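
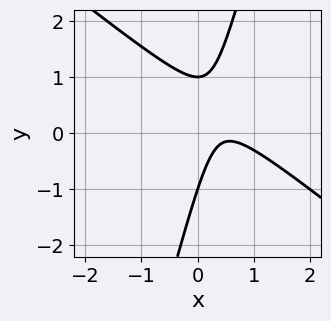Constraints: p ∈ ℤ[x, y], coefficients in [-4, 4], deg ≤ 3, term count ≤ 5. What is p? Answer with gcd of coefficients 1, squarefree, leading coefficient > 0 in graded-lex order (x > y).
deg p = 2.
Checking where it meets the axes: among the integer gridlines, it crosses the y-axis at y ∈ {-1, 1}; it misses every integer gridline on the x-axis.
Together with the visible shape, these determine p as stated.

3*x^2 + 3*x*y - y^2 - 3*x + 1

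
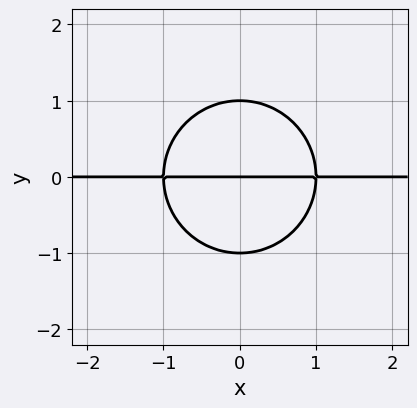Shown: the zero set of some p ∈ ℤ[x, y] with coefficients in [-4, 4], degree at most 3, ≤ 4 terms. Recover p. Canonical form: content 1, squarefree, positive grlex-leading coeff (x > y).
x^2*y + y^3 - y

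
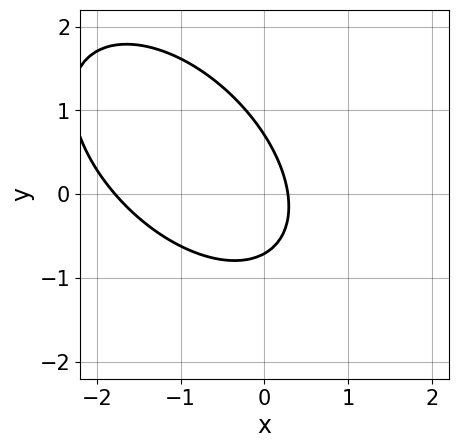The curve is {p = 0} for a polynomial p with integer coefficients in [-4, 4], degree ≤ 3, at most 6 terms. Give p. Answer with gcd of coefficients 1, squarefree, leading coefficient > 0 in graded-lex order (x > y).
2*x^2 + 2*x*y + 2*y^2 + 3*x - 1

The degree is 2 — the shape is more complex than any degree-1 curve.
Matching integer coefficients to the picture gives p.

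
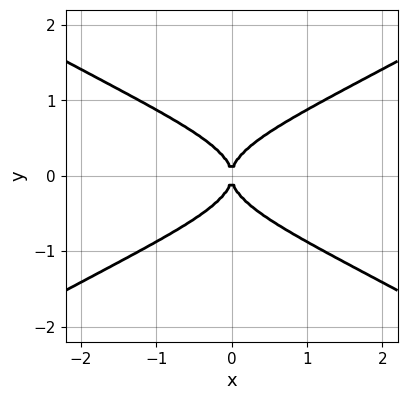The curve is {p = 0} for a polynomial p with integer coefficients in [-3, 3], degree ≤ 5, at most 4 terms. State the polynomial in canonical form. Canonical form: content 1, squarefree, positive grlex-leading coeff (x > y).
x^2*y^2 - 3*y^4 + x^2

First, the degree is 4 — the shape is more complex than any degree-3 curve.
Then, symmetries: it's symmetric under x → −x, forcing even powers of x; mirror symmetry y ↦ −y ⇒ only even powers of y.
Next, against the integer gridlines: one y-axis crossing is at y = 0; it meets the x-axis at x = 0 (among the integer gridlines).
Finally, assembling these constraints gives the stated polynomial.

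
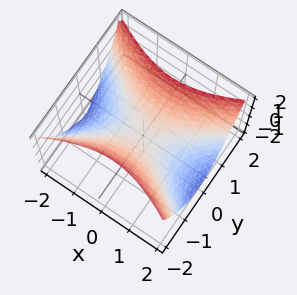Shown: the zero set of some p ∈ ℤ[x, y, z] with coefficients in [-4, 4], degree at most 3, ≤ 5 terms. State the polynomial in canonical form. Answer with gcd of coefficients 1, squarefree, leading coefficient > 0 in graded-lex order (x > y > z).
Degree: a saddle surface; a quadric, so deg p = 2.
Symmetries: it's symmetric under x → −x, forcing even powers of x; mirror symmetry y ↦ −y ⇒ only even powers of y.
From the visible intercepts: it meets the y-axis at y = 0 (among the integer gridlines); it crosses the z-axis at the gridline z = 0; it crosses the x-axis at the gridline x = 0.
Assembling these constraints gives the stated polynomial.

x^2 - 2*y^2 + 2*z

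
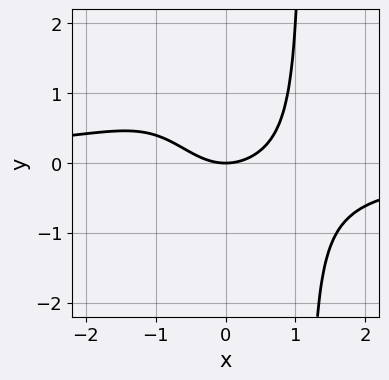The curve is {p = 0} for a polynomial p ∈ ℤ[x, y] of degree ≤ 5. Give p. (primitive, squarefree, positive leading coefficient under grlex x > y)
1. deg p = 4. The shape is more complex than any degree-3 curve.
2. Against the integer gridlines: one y-axis crossing is at y = 0; it meets the x-axis at x = 0 (among the integer gridlines).
3. Assembling these constraints gives the stated polynomial.

2*x^3*y + 2*x^2 - 3*y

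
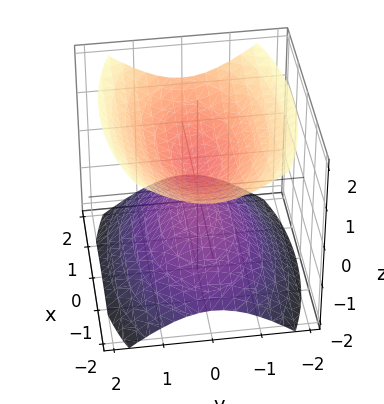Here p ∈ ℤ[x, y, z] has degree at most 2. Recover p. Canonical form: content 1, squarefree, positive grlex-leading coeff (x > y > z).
x^2 + 3*y^2 - 3*z^2 + 1

1. The picture has 2 separate pieces. Treating them together as one polynomial.
2. deg p = 2. Two sheets facing apart; a quadric.
3. Symmetries: mirror symmetry x ↦ −x ⇒ only even powers of x; it's symmetric under z → −z, forcing even powers of z; it's symmetric under y → −y, forcing even powers of y.
4. Against the integer gridlines: the surface avoids every integer y-axis point in the box; the surface avoids every integer x-axis point in the box.
5. Solving for integer coefficients yields p as stated.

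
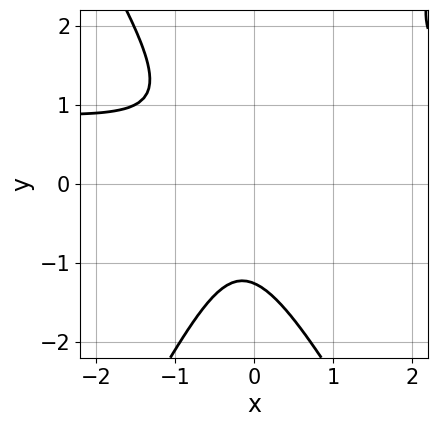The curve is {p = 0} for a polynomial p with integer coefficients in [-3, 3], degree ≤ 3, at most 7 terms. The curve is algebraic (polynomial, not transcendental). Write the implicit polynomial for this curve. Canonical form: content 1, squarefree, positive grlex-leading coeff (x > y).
Degree: the shape is more complex than any degree-2 curve, so deg p = 3.
Reading off the gridlines: the curve avoids every integer x-axis point in the box.
Putting this together gives p.

3*x^2*y - y^3 - 3*x^2 - 2*x - 2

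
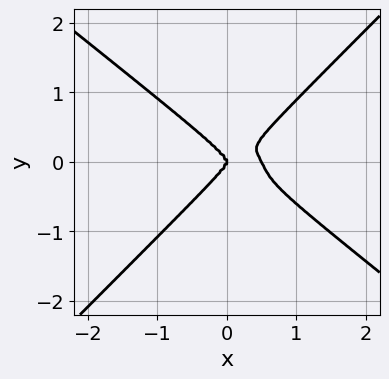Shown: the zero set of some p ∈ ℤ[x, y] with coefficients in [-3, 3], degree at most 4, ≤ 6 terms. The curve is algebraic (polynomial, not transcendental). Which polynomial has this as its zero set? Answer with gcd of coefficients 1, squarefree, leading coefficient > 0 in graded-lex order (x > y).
2*x^4 + x^3*y - 3*y^4 - x^3

(a) Degree: no degree-3 curve has this shape, so deg p = 4.
(b) From the visible intercepts: it crosses the x-axis at the gridline x = 0; it meets the y-axis at y = 0 (among the integer gridlines).
(c) These observations pin down the coefficients.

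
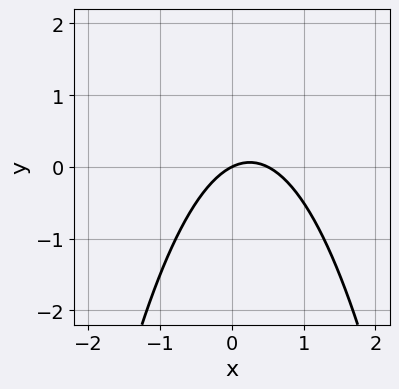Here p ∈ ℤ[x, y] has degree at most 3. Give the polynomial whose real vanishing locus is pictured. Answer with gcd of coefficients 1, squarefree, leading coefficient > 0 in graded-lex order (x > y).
The degree is 2 — the shape is more complex than any degree-1 curve.
Against the integer gridlines: one y-axis crossing is at y = 0; it crosses the x-axis at the gridline x = 0.
Putting this together gives p.

2*x^2 - x + 2*y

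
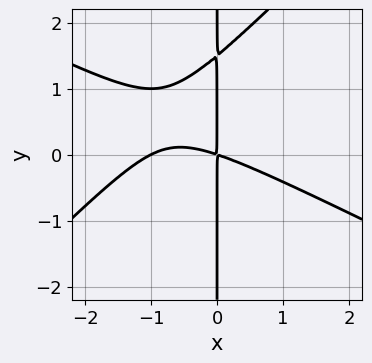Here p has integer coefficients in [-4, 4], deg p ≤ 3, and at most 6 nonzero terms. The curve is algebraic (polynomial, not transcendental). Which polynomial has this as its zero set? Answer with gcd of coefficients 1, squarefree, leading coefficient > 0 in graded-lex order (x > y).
The degree is 3 — the shape is more complex than any degree-2 curve.
From the axis intercepts and sections: it crosses the x-axis at the gridline x = -1; the visible y-axis segment lies entirely on the curve.
These observations pin down the coefficients.

x^3 + x^2*y - 2*x*y^2 + x^2 + 3*x*y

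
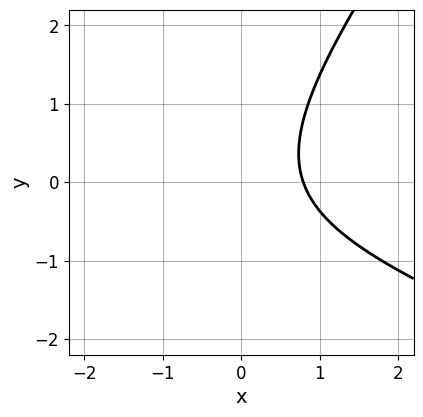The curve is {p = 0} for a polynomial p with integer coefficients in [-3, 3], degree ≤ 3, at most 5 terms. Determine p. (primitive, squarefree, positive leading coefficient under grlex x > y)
x^2 + 2*x*y - 2*y^2 + 3*x - 3

1. deg p = 2. A generic line meets the curve in up to 2 points.
2. From the axis intercepts and sections: the curve avoids every integer y-axis point in the box.
3. Matching integer coefficients to the picture gives p.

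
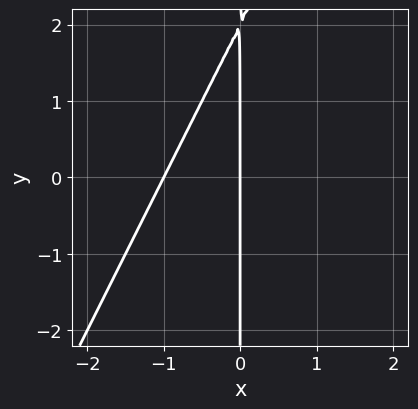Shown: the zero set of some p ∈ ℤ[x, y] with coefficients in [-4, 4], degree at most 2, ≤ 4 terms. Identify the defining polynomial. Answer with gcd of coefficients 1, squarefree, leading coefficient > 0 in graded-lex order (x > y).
2*x^2 - x*y + 2*x

(a) The degree is 2 — a generic line meets the curve in up to 2 points.
(b) Checking where it meets the axes: every point of the y-axis in the box is on the curve; the x-axis gridline crossings are at x ∈ {-1, 0}.
(c) The integer polynomial consistent with all of this is the stated p.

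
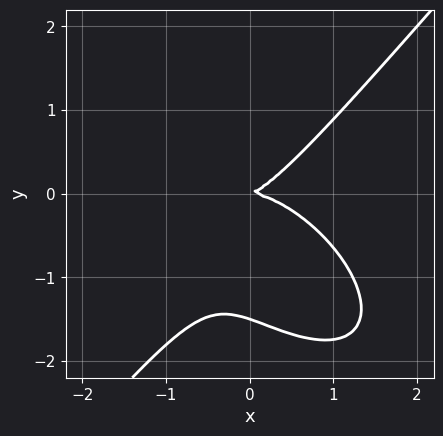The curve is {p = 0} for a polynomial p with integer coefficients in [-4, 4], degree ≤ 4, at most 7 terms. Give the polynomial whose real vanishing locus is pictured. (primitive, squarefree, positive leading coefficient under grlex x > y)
2*x^3 + x^2*y - 2*y^3 + x*y - 3*y^2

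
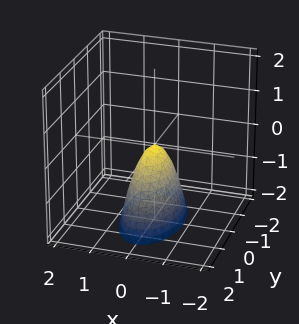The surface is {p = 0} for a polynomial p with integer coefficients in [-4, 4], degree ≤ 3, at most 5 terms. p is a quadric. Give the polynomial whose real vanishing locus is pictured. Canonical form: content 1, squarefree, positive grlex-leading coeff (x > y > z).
3*x^2 + y^2 + z

1. The degree is 2 — a paraboloid; a quadric.
2. Symmetries: mirror symmetry y ↦ −y ⇒ only even powers of y; it's symmetric under x → −x, forcing even powers of x.
3. Checking where it meets the axes: one x-axis crossing is at x = 0; it crosses the y-axis at the gridline y = 0.
4. Assembling these constraints gives the stated polynomial.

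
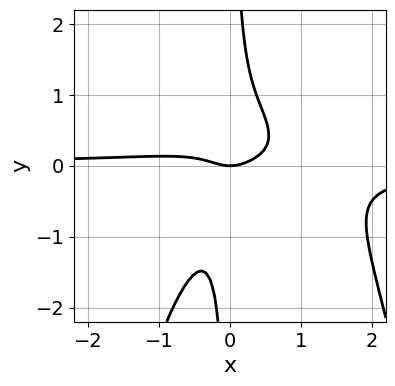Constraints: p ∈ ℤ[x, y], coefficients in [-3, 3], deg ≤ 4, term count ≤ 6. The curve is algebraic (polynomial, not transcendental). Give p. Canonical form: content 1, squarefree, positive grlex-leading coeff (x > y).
3*x^3*y - 3*x^2*y + 3*x*y^2 + x^2 - y

First, deg p = 4. No degree-3 curve has this shape.
Then, observable constraints: it crosses the y-axis at the gridline y = 0; one x-axis crossing is at x = 0.
Finally, solving for integer coefficients yields p as stated.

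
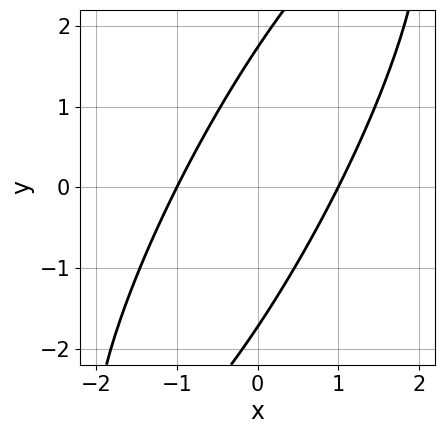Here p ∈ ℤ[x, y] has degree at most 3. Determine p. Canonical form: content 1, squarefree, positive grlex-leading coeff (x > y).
1. Degree: no degree-1 curve has this shape, so deg p = 2.
2. Reading off the gridlines: the x-axis gridline crossings are at x ∈ {-1, 1}.
3. These observations pin down the coefficients.

3*x^2 - 3*x*y + y^2 - 3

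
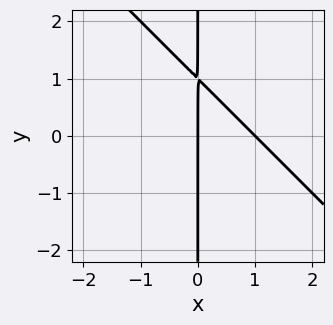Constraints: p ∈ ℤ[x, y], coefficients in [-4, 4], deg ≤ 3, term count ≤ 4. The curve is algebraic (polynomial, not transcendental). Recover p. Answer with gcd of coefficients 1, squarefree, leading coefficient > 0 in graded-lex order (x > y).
x^2 + x*y - x

Degree: a generic line meets the curve in up to 2 points, so deg p = 2.
Observable constraints: the x-axis gridline crossings are at x ∈ {0, 1}; every point of the y-axis in the box is on the curve.
These observations pin down the coefficients.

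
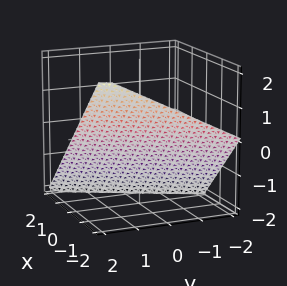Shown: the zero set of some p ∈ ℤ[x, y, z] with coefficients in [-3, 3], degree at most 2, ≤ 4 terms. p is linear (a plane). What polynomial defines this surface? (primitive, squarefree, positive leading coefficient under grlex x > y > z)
(a) deg p = 1. Every cross-section is a straight line — this is a plane.
(b) Observable constraints: it meets the y-axis at y = 2 (among the integer gridlines); one x-axis crossing is at x = -1; it crosses the z-axis at the gridline z = -1.
(c) Putting this together gives p.

2*x - y + 2*z + 2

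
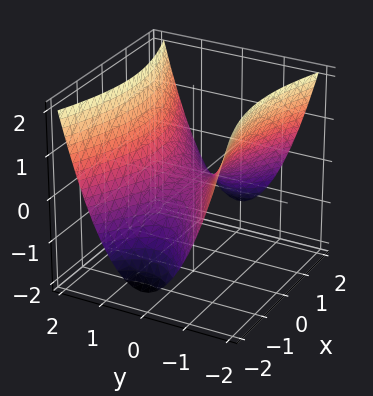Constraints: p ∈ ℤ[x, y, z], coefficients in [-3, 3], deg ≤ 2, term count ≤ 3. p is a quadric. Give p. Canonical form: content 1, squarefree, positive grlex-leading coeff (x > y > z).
(a) deg p = 2. A hyperbolic paraboloid; a quadric.
(b) Symmetries: mirror symmetry y ↦ −y ⇒ only even powers of y; it's symmetric under x → −x, forcing even powers of x.
(c) Checking where it meets the axes: one y-axis crossing is at y = 0; it meets the z-axis at z = 0 (among the integer gridlines).
(d) Solving for integer coefficients yields p as stated.

x^2 - 3*y^2 + 3*z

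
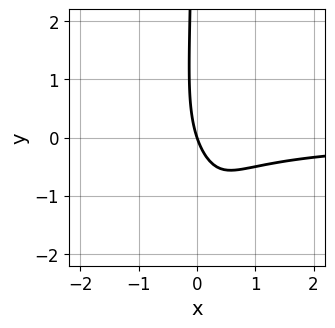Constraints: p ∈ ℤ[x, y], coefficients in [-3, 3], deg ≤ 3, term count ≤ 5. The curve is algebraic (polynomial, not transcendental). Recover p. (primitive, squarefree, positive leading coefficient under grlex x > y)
Degree: no degree-2 curve has this shape, so deg p = 3.
Reading off the gridlines: one x-axis crossing is at x = 0; one y-axis crossing is at y = 0.
Matching integer coefficients to the picture gives p.

3*x^2*y + 2*x*y^2 + 3*x*y + 3*x + y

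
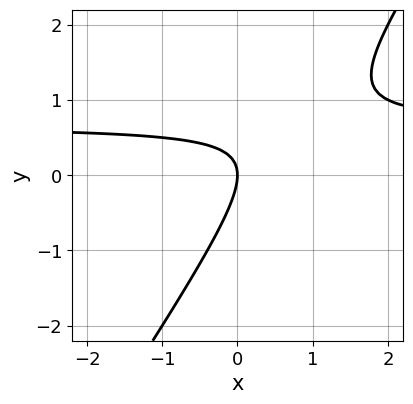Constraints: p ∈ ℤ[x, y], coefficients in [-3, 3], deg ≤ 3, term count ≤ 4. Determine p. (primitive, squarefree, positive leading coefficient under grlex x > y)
3*x*y - 2*y^2 - 2*x

(a) deg p = 2. The shape is more complex than any degree-1 curve.
(b) From the visible intercepts: it meets the x-axis at x = 0 (among the integer gridlines); it meets the y-axis at y = 0 (among the integer gridlines).
(c) These observations pin down the coefficients.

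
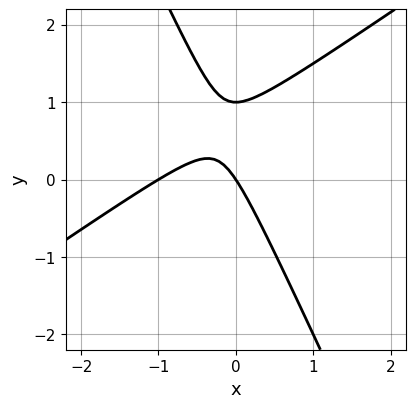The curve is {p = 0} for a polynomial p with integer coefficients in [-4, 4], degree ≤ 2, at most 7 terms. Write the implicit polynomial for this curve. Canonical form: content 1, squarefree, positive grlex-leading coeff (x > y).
(a) The degree is 2 — the shape is more complex than any degree-1 curve.
(b) From the visible intercepts: the x-axis gridline crossings are at x ∈ {-1, 0}; the y-axis gridline crossings are at y ∈ {0, 1}.
(c) Putting this together gives p.

3*x^2 - 3*x*y - 2*y^2 + 3*x + 2*y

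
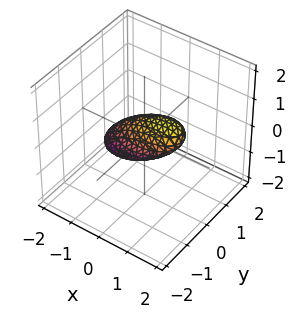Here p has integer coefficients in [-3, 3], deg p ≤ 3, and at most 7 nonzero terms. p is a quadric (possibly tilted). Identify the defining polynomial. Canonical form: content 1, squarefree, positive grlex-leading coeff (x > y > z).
x^2 - 2*x*z + 2*y^2 - y*z + 3*z^2 - 1

1. The degree is 2 — a generic line meets the surface in up to 2 points.
2. Checking where it meets the axes: among the integer gridlines, it crosses the x-axis at x ∈ {-1, 1}.
3. Fitting integer coefficients to these (and the overall shape) gives p.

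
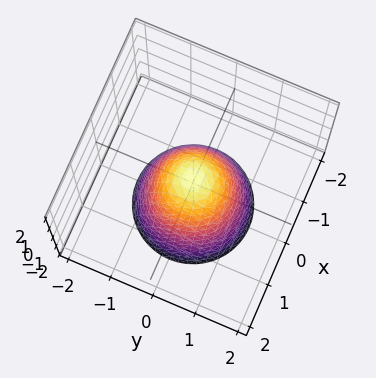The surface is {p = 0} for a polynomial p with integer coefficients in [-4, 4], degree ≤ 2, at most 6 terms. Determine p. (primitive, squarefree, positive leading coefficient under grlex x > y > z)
First, degree: the shape is more complex than any degree-1 surface, so deg p = 2.
Next, symmetries: rotational symmetry about the z-axis ⇒ p depends on x, y only through x² + y².
Next, checking where it meets the axes: a circular section at z = -1 has radius exactly 1.
Finally, solving for integer coefficients yields p as stated.

3*x^2 + 3*y^2 + 2*z - 1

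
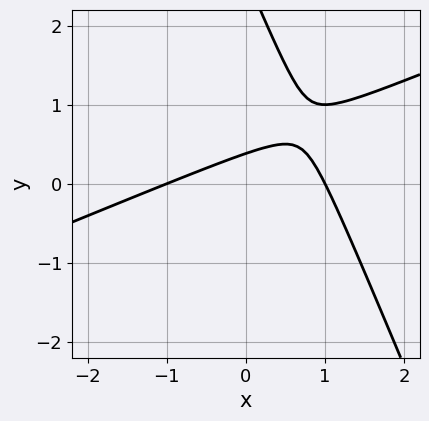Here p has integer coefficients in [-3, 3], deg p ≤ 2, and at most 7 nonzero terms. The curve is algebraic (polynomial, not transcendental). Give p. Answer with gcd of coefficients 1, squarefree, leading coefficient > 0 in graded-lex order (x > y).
First, deg p = 2. No degree-1 curve has this shape.
Next, observable constraints: among the integer gridlines, it crosses the x-axis at x ∈ {-1, 1}.
Finally, solving for integer coefficients yields p as stated.

x^2 - 2*x*y - y^2 + 3*y - 1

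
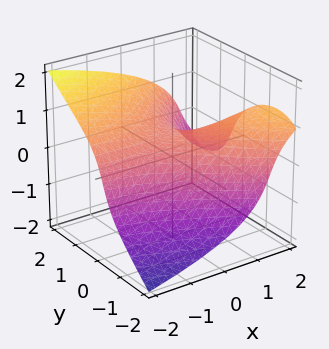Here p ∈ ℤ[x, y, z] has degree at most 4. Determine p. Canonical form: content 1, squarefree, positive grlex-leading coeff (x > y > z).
First, degree: the shape is more complex than any degree-2 surface, so deg p = 3.
Next, reading off the gridlines: no x-intercept at any integer in the box.
Finally, solving for integer coefficients yields p as stated.

y^3 - 2*z^3 - 3*x*y - 3*z + 2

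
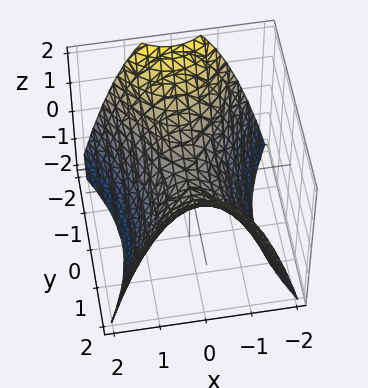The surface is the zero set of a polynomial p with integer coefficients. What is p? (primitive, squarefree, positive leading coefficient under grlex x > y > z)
2*x^2 - y^2 + 2*z

(a) The degree is 2 — a saddle surface; a quadric.
(b) Symmetries: it's symmetric under x → −x, forcing even powers of x; it's symmetric under y → −y, forcing even powers of y.
(c) Checking where it meets the axes: it crosses the x-axis at the gridline x = 0; it crosses the y-axis at the gridline y = 0.
(d) Together with the visible shape, these determine p as stated.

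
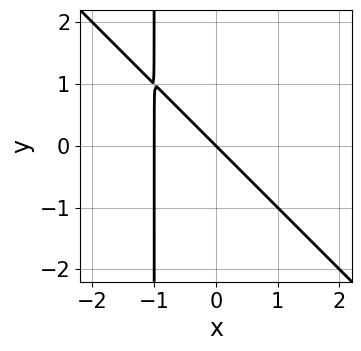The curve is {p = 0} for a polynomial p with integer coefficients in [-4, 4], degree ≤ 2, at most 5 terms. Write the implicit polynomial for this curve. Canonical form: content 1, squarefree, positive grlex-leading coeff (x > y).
x^2 + x*y + x + y

deg p = 2.
Reading off the gridlines: it meets the y-axis at y = 0 (among the integer gridlines); among the integer gridlines, it crosses the x-axis at x ∈ {-1, 0}.
The integer polynomial consistent with all of this is the stated p.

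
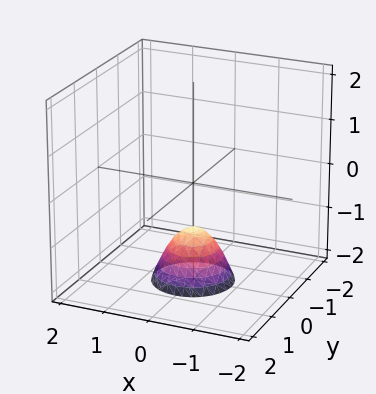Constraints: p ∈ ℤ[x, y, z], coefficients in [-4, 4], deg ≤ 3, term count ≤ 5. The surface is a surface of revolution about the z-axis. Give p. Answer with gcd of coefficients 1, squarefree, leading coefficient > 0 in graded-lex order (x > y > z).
(a) deg p = 2. No degree-1 surface has this shape.
(b) Symmetries: rotational symmetry about the z-axis ⇒ p depends on x, y only through x² + y².
(c) Checking where it meets the axes: it misses every integer gridline on the y-axis; a circular section at z = -2 has radius between 0 and 1; no x-intercept at any integer in the box; it meets the z-axis at z = -1 (among the integer gridlines).
(d) Matching integer coefficients to the picture gives p.

3*x^2 + 3*y^2 + 2*z + 2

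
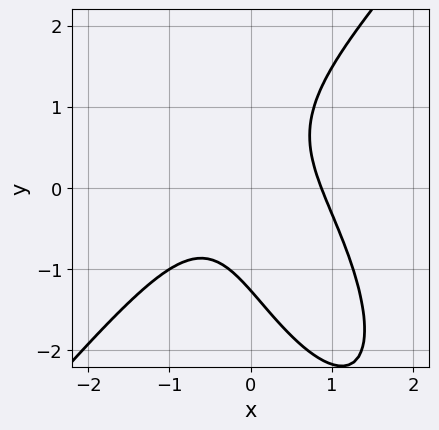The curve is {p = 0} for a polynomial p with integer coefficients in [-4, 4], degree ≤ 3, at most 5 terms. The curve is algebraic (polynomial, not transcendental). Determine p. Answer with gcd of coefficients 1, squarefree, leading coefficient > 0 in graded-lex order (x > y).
3*x^3 - x*y^2 - y^3 + 3*x*y - 2

1. Degree: a generic line meets the curve in up to 3 points, so deg p = 3.
2. Matching integer coefficients to the picture gives p.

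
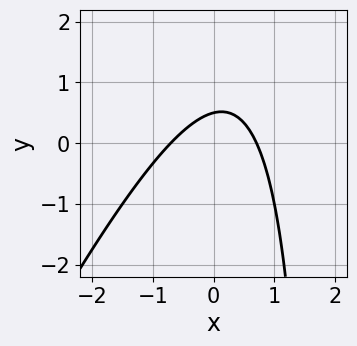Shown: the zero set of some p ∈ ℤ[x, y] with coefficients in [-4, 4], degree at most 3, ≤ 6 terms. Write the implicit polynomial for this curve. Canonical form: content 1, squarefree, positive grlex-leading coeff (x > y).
1. Degree: a generic line meets the curve in up to 2 points, so deg p = 2.
2. Solving for integer coefficients yields p as stated.

2*x^2 - x*y + 2*y - 1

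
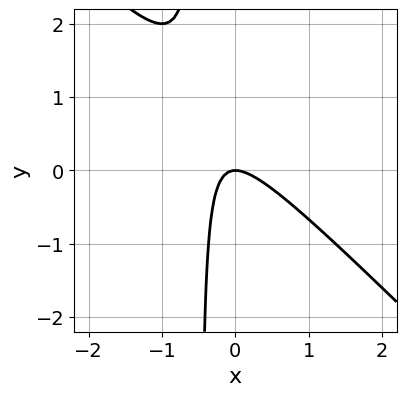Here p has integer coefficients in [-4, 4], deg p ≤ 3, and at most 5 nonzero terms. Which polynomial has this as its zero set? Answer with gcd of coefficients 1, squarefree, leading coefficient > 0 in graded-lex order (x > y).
2*x^2 + 2*x*y + y

(a) The degree is 2 — no degree-1 curve has this shape.
(b) Against the integer gridlines: it meets the y-axis at y = 0 (among the integer gridlines); one x-axis crossing is at x = 0.
(c) Assembling these constraints gives the stated polynomial.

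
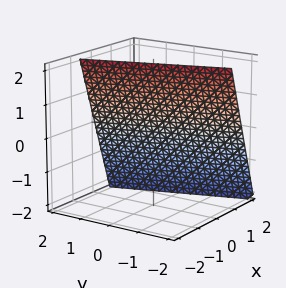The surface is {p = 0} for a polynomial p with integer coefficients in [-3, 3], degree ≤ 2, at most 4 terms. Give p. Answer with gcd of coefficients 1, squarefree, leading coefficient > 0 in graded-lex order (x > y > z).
3*x + y + z - 2

The degree is 1 — every cross-section is a straight line — this is a plane.
Checking where it meets the axes: it meets the z-axis at z = 2 (among the integer gridlines); it meets the y-axis at y = 2 (among the integer gridlines).
Together with the visible shape, these determine p as stated.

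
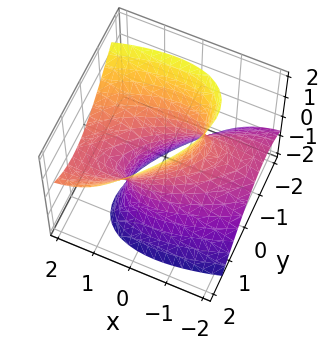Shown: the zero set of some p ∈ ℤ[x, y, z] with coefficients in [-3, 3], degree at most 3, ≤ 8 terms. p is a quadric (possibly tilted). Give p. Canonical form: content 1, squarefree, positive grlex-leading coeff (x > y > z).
First, the degree is 2 — no degree-1 surface has this shape.
Then, checking where it meets the axes: no z-intercept at any integer in the box; the x-axis gridline crossings are at x ∈ {-1, 1}.
Finally, these observations pin down the coefficients.

x^2 - 2*x*y - 2*x*z + 2*y^2 - z^2 - 1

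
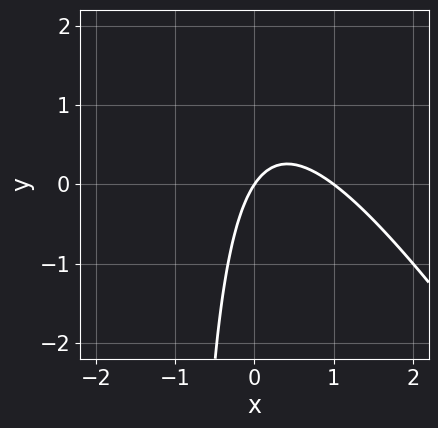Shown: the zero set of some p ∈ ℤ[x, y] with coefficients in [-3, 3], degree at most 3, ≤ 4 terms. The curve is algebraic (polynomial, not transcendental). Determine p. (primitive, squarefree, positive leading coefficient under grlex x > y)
3*x^2 + 2*x*y - 3*x + 2*y

1. The degree is 2 — the shape is more complex than any degree-1 curve.
2. Against the integer gridlines: the x-axis gridline crossings are at x ∈ {0, 1}; it crosses the y-axis at the gridline y = 0.
3. Assembling these constraints gives the stated polynomial.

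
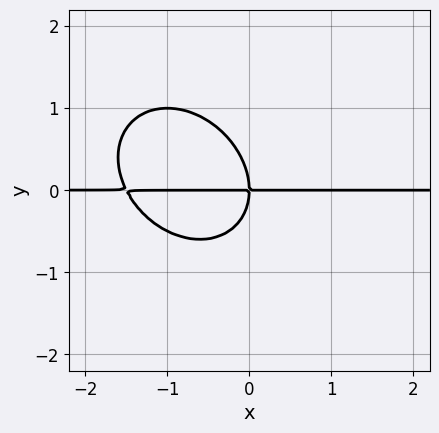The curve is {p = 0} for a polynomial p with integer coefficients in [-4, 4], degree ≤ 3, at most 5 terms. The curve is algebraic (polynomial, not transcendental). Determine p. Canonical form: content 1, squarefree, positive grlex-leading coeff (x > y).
2*x^2*y + x*y^2 + 2*y^3 + 3*x*y

1. The degree is 3 — the shape is more complex than any degree-2 curve.
2. From the axis intercepts and sections: every point of the x-axis in the box is on the curve; one y-axis crossing is at y = 0.
3. Putting this together gives p.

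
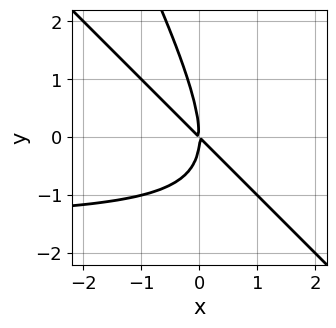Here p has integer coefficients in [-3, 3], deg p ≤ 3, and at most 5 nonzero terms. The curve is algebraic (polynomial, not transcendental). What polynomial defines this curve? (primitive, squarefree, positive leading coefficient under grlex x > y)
(a) Degree: no degree-2 curve has this shape, so deg p = 3.
(b) From the visible intercepts: it crosses the x-axis at the gridline x = 0; it meets the y-axis at y = 0 (among the integer gridlines).
(c) The integer polynomial consistent with all of this is the stated p.

2*x^2*y + 3*x*y^2 + y^3 + 3*x^2 + 3*x*y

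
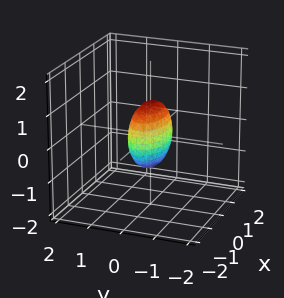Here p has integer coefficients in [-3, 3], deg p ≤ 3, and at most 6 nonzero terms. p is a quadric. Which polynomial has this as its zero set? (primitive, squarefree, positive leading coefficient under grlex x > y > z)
x^2 + 3*y^2 + z^2 - 1

First, the degree is 2 — a closed, bounded, convex surface; a quadric.
Next, symmetries: mirror symmetry y ↦ −y ⇒ only even powers of y; the z ↦ −z reflection is a symmetry, so z appears only in even powers; the x ↦ −x reflection is a symmetry, so x appears only in even powers.
Then, observable constraints: among the integer gridlines, it crosses the z-axis at z ∈ {-1, 1}; the x-axis gridline crossings are at x ∈ {-1, 1}.
Finally, these observations pin down the coefficients.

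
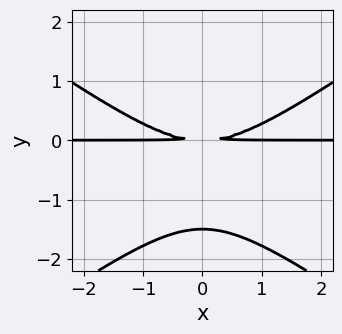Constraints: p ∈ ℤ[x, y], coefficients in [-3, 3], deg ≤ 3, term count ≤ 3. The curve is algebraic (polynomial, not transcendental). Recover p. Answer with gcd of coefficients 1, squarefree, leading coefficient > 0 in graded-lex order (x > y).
(a) deg p = 3.
(b) Symmetries: it's symmetric under x → −x, forcing even powers of x.
(c) From the axis intercepts and sections: every point of the x-axis in the box is on the curve.
(d) Putting this together gives p.

x^2*y - 2*y^3 - 3*y^2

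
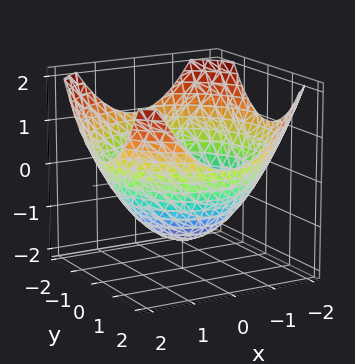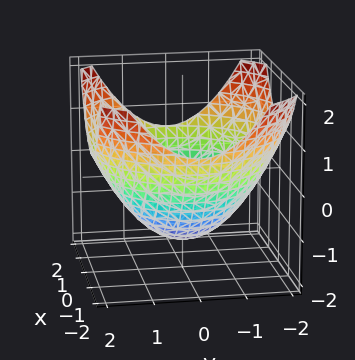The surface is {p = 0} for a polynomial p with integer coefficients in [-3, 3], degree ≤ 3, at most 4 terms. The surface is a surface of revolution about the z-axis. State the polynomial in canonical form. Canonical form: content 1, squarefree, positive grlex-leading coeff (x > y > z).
x^2 + y^2 - 2*z - 3

(a) deg p = 2. No degree-1 surface has this shape.
(b) Symmetries: the surface is invariant under rotation about z: p = q(x² + y², z).
(c) From the visible intercepts: a circular section at z = 0 has radius between 1 and 2.
(d) Together with the visible shape, these determine p as stated.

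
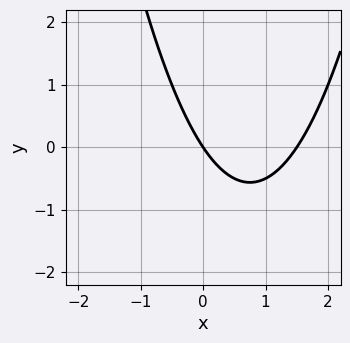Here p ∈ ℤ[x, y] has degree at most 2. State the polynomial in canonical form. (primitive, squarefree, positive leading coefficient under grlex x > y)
2*x^2 - 3*x - 2*y

First, deg p = 2. No degree-1 curve has this shape.
Next, checking where it meets the axes: one x-axis crossing is at x = 0; it meets the y-axis at y = 0 (among the integer gridlines).
Finally, fitting integer coefficients to these (and the overall shape) gives p.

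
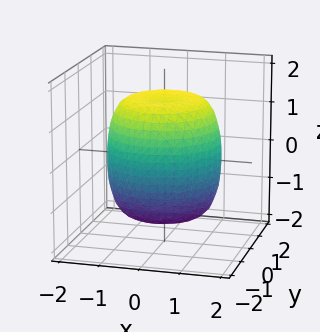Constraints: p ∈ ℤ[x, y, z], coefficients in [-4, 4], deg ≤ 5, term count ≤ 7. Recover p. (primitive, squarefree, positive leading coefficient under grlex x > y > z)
x^4 + 2*x^2*y^2 + y^4 - x^2 - y^2 + z^2 - 2

Degree: the shape is more complex than any degree-3 surface, so deg p = 4.
By symmetry, the z-axis is an axis of rotation, so x and y enter only as x² + y².
Reading off the gridlines: a circular section at z = -1 has radius between 1 and 2.
The integer polynomial consistent with all of this is the stated p.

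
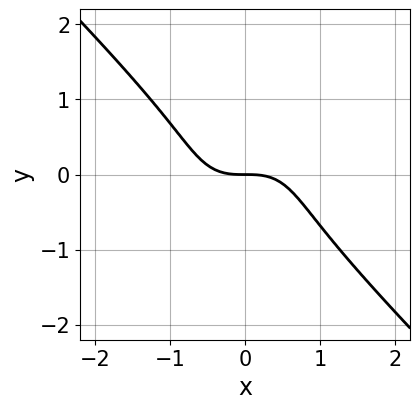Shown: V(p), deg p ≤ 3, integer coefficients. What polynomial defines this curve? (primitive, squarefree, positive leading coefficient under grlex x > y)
x^3 + y^3 + y

First, degree: no degree-2 curve has this shape, so deg p = 3.
Then, reading off the gridlines: it crosses the y-axis at the gridline y = 0; one x-axis crossing is at x = 0.
Finally, together with the visible shape, these determine p as stated.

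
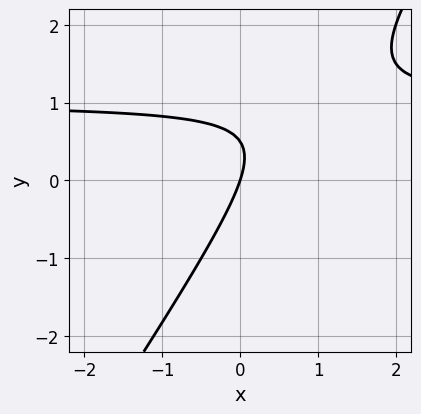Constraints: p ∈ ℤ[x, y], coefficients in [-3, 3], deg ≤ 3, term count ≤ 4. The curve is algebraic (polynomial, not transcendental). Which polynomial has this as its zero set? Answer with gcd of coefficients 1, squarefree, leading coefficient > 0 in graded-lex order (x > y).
(a) Degree: a generic line meets the curve in up to 2 points, so deg p = 2.
(b) From the axis intercepts and sections: one y-axis crossing is at y = 0; one x-axis crossing is at x = 0.
(c) Fitting integer coefficients to these (and the overall shape) gives p.

3*x*y - 2*y^2 - 3*x + y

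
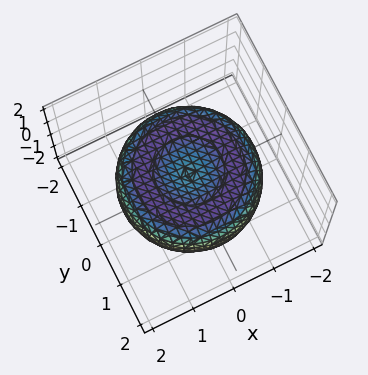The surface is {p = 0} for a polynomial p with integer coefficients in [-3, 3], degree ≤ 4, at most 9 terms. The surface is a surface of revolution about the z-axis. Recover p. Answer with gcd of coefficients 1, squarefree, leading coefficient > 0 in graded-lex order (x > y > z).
x^4 + 2*x^2*y^2 + y^4 - 2*x^2 - 2*y^2 + 3*z^2 - 1

(a) Degree: the shape is more complex than any degree-3 surface, so deg p = 4.
(b) Symmetries: every cross-section ⟂ z is a circle, so x, y appear only via x² + y².
(c) Against the integer gridlines: a circular section at z = 0 has radius between 1 and 2.
(d) Putting this together gives p.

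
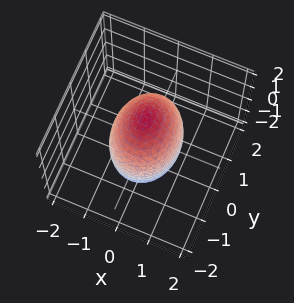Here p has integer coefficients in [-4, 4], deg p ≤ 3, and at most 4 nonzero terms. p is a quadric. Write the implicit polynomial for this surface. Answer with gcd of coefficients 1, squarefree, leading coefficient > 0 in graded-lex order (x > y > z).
3*x^2 + 2*y^2 + z^2 - 3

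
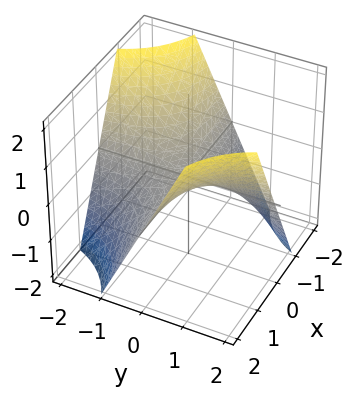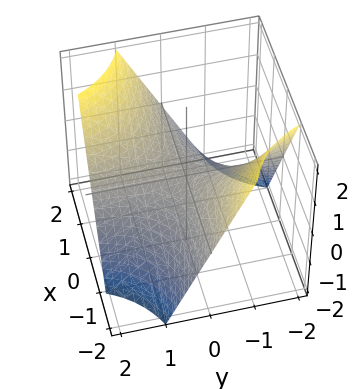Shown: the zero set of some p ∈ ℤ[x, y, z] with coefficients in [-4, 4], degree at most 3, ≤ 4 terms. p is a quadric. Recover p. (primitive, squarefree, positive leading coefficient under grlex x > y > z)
x*y - z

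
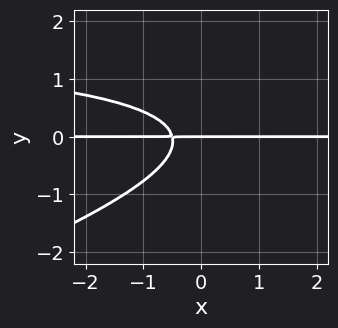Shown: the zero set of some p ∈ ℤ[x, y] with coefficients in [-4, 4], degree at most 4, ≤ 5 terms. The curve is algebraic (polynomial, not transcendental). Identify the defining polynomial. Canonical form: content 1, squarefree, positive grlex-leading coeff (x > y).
x*y^2 - 3*y^3 - 2*x*y - y

Degree: a generic line meets the curve in up to 3 points, so deg p = 3.
Checking where it meets the axes: every point of the x-axis in the box is on the curve; it crosses the y-axis at the gridline y = 0.
These observations pin down the coefficients.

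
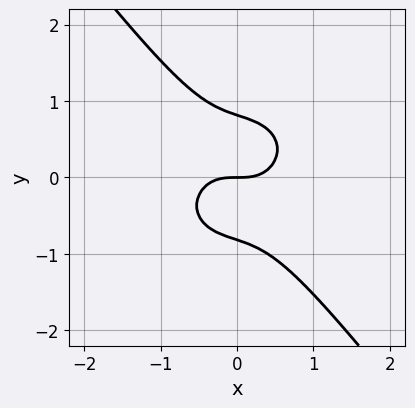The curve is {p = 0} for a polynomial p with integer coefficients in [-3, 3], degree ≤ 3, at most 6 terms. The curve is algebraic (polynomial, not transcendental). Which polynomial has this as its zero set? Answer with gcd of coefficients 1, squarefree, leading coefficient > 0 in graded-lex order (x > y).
3*x^3 + 2*x*y^2 + 3*y^3 - 2*y

1. deg p = 3.
2. From the visible intercepts: one x-axis crossing is at x = 0; it meets the y-axis at y = 0 (among the integer gridlines).
3. These observations pin down the coefficients.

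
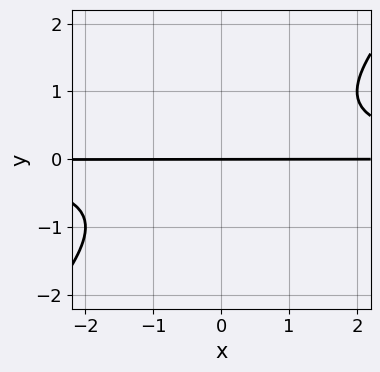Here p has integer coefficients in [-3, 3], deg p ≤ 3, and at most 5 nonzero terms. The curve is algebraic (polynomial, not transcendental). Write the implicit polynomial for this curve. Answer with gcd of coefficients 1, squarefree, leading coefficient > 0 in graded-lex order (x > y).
x*y^2 - y^3 - y

(a) Degree: the shape is more complex than any degree-2 curve, so deg p = 3.
(b) From the axis intercepts and sections: the visible x-axis segment lies entirely on the curve; one y-axis crossing is at y = 0.
(c) Fitting integer coefficients to these (and the overall shape) gives p.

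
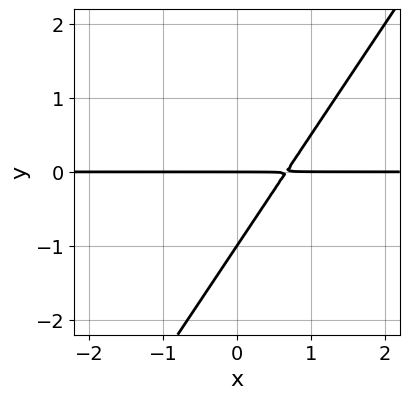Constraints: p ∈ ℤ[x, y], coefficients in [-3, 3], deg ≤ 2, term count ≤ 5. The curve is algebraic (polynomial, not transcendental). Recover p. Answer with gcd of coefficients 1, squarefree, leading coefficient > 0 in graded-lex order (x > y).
1. The degree is 2 — a generic line meets the curve in up to 2 points.
2. Against the integer gridlines: every point of the x-axis in the box is on the curve; the y-axis gridline crossings are at y ∈ {-1, 0}.
3. These observations pin down the coefficients.

3*x*y - 2*y^2 - 2*y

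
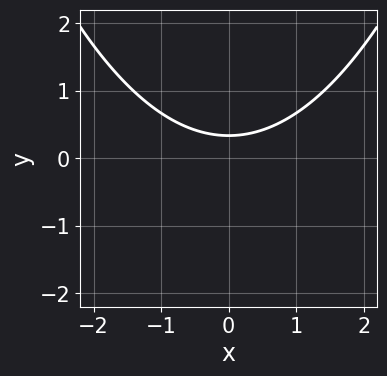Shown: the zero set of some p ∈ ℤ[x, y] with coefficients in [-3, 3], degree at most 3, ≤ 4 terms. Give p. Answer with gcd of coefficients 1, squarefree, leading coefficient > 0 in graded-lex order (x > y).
x^2 - 3*y + 1

deg p = 2. A generic line meets the curve in up to 2 points.
Symmetries: the x ↦ −x reflection is a symmetry, so x appears only in even powers.
Observable constraints: it misses every integer gridline on the x-axis.
Assembling these constraints gives the stated polynomial.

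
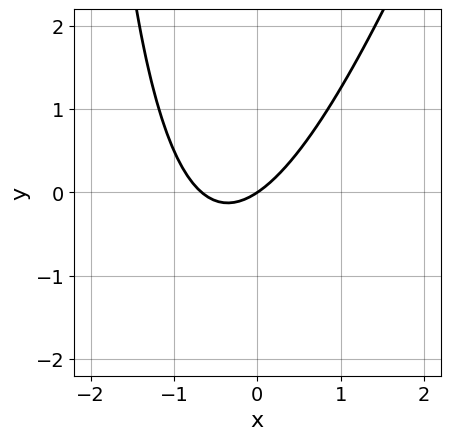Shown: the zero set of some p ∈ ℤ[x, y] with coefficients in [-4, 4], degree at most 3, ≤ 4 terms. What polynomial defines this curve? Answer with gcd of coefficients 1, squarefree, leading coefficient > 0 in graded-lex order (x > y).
First, degree: the shape is more complex than any degree-1 curve, so deg p = 2.
Then, reading off the gridlines: it crosses the y-axis at the gridline y = 0; one x-axis crossing is at x = 0.
Finally, matching integer coefficients to the picture gives p.

3*x^2 - x*y + 2*x - 3*y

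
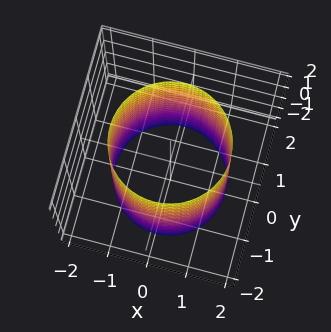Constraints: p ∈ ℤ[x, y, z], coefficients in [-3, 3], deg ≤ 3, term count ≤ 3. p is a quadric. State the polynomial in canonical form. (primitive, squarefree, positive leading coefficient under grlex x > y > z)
x^2 + y^2 - 2

1. deg p = 2.
2. Symmetry: the surface is invariant under rotation about z: p = q(x² + y², z); the z ↦ −z reflection is a symmetry, so z appears only in even powers.
3. Reading off the gridlines: no z-intercept at any integer in the box; a circular section at z = -2 has radius between 1 and 2.
4. Fitting integer coefficients to these (and the overall shape) gives p.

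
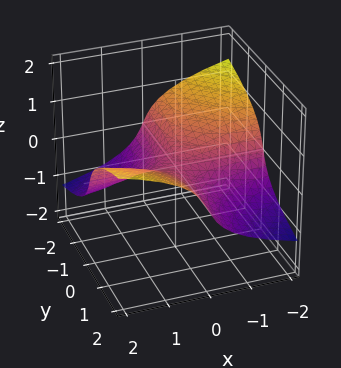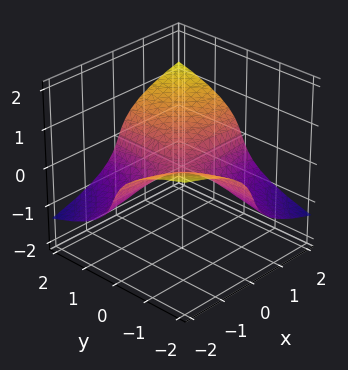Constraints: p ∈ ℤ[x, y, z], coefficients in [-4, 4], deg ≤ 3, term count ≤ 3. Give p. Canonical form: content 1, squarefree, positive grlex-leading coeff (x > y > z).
3*z^3 - 2*x*y + 2*z

Degree: no degree-2 surface has this shape, so deg p = 3.
Reading off the gridlines: every point of the y-axis in the box is on the surface; it meets the z-axis at z = 0 (among the integer gridlines).
Matching integer coefficients to the picture gives p. Check: (1, 0, 0) on the x-axis lies on the surface, and p(1, 0, 0) = 0. ✓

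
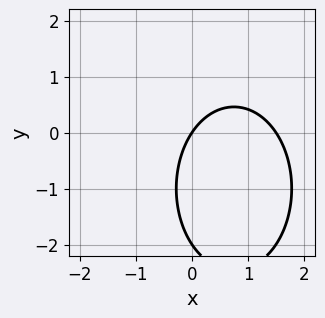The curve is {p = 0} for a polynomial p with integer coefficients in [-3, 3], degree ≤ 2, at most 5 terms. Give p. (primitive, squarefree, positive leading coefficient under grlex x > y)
2*x^2 + y^2 - 3*x + 2*y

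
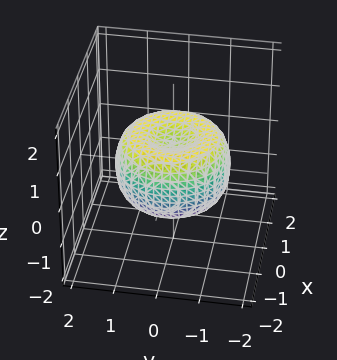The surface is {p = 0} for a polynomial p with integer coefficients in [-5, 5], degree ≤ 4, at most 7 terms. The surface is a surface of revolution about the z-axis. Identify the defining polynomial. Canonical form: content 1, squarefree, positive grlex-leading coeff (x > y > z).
2*x^4 + 4*x^2*y^2 + 2*y^4 - 3*x^2 - 3*y^2 + 3*z^2 - 1

First, the degree is 4 — a generic line meets the surface in up to 4 points.
Then, symmetry: the surface is invariant under rotation about z: p = q(x² + y², z).
Next, against the integer gridlines: a circular section at z = 0 has radius between 1 and 2.
Finally, solving for integer coefficients yields p as stated.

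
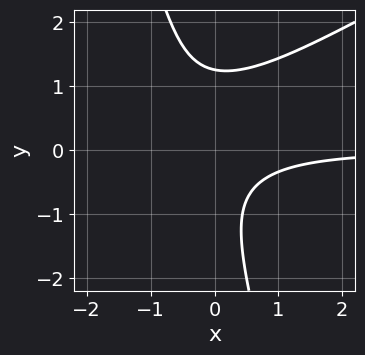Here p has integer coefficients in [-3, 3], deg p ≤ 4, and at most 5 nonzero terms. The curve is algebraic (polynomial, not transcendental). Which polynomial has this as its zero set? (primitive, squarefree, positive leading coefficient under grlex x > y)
2*x^2*y - 3*x*y^2 - y^3 + 3*x*y + 2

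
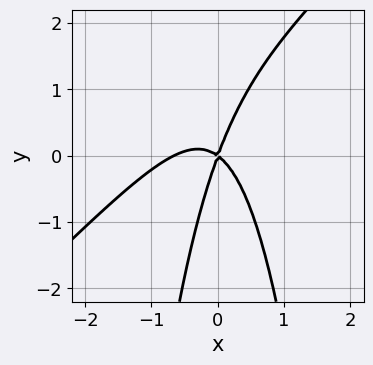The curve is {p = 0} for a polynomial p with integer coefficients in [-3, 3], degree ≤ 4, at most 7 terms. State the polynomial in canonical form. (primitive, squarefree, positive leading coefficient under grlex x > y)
3*x^3 - 3*x^2*y + 2*x^2 + 2*x*y - y^2

First, degree: no degree-2 curve has this shape, so deg p = 3.
Next, against the integer gridlines: it meets the y-axis at y = 0 (among the integer gridlines); one x-axis crossing is at x = 0.
Finally, solving for integer coefficients yields p as stated.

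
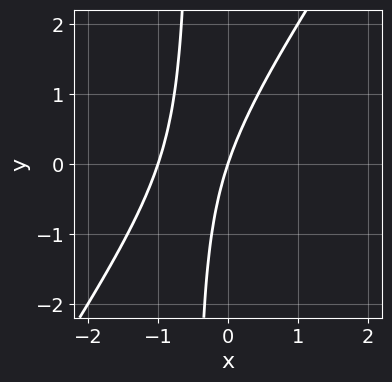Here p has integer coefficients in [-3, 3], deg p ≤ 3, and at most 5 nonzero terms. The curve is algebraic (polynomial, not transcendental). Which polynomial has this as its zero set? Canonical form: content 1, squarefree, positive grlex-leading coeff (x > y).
3*x^2 - 2*x*y + 3*x - y

deg p = 2. No degree-1 curve has this shape.
Checking where it meets the axes: it meets the y-axis at y = 0 (among the integer gridlines); among the integer gridlines, it crosses the x-axis at x ∈ {-1, 0}.
Matching integer coefficients to the picture gives p.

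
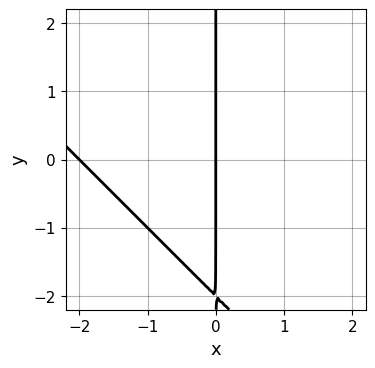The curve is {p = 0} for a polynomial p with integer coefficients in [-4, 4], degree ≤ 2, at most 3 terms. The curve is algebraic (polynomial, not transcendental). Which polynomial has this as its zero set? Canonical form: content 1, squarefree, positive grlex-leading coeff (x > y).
x^2 + x*y + 2*x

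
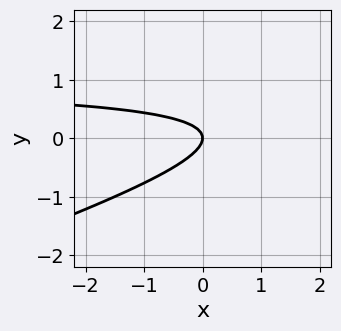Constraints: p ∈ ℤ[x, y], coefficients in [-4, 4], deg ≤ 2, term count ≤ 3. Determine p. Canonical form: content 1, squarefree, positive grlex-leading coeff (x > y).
First, the degree is 2 — a generic line meets the curve in up to 2 points.
Then, checking where it meets the axes: one y-axis crossing is at y = 0; it crosses the x-axis at the gridline x = 0.
Finally, putting this together gives p.

x*y - 3*y^2 - x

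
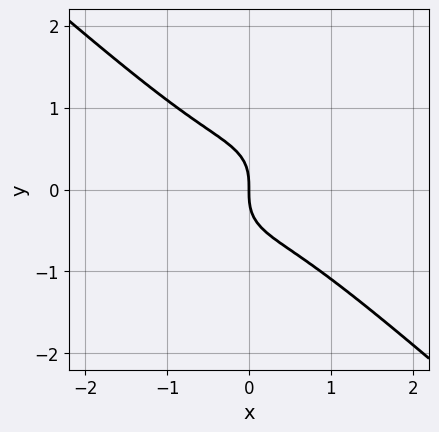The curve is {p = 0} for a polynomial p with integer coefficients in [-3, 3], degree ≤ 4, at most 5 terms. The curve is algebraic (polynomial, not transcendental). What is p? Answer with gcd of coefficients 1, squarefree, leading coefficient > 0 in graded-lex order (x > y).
3*x^3 + x^2*y + 3*y^3 + 2*x

1. Degree: no degree-2 curve has this shape, so deg p = 3.
2. From the visible intercepts: it crosses the x-axis at the gridline x = 0; it crosses the y-axis at the gridline y = 0.
3. The integer polynomial consistent with all of this is the stated p.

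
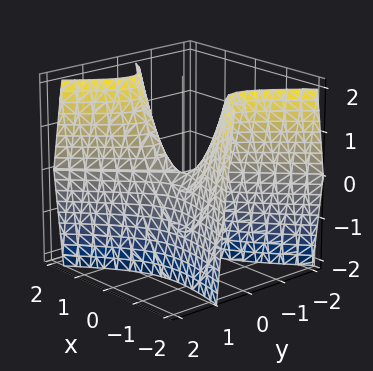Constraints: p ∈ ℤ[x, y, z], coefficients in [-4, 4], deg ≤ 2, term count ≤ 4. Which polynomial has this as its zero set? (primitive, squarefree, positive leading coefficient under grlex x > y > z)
1. deg p = 2. No degree-1 surface has this shape.
2. From the axis intercepts and sections: it meets the y-axis at y = 0 (among the integer gridlines); it meets the x-axis at x = 0 (among the integer gridlines); one z-axis crossing is at z = 0.
3. The integer polynomial consistent with all of this is the stated p.

x^2 + 2*x*y - 3*y^2 - z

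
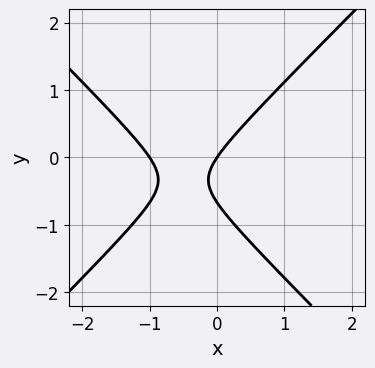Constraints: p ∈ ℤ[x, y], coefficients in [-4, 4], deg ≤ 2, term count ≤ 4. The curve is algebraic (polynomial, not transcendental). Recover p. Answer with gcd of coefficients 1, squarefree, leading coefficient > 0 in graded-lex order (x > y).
3*x^2 - 3*y^2 + 3*x - 2*y

1. Degree: a generic line meets the curve in up to 2 points, so deg p = 2.
2. Checking where it meets the axes: it meets the y-axis at y = 0 (among the integer gridlines); among the integer gridlines, it crosses the x-axis at x ∈ {-1, 0}.
3. Solving for integer coefficients yields p as stated.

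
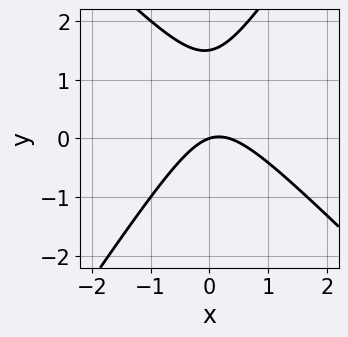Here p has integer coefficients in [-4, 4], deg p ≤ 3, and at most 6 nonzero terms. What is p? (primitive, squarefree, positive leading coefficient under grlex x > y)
First, degree: the shape is more complex than any degree-1 curve, so deg p = 2.
Then, checking where it meets the axes: one y-axis crossing is at y = 0; it meets the x-axis at x = 0 (among the integer gridlines).
Finally, putting this together gives p.

3*x^2 + x*y - 2*y^2 - x + 3*y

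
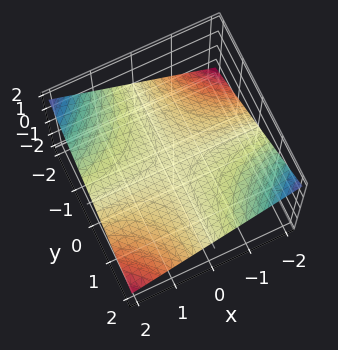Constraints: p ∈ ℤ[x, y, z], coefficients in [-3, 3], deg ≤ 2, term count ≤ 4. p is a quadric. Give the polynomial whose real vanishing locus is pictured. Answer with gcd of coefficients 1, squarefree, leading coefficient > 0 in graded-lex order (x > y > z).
Degree: a saddle surface; a quadric, so deg p = 2.
Observable constraints: every point of the x-axis in the box is on the surface; it crosses the z-axis at the gridline z = 0; the visible y-axis segment lies entirely on the surface.
These observations pin down the coefficients.

x*y + 3*z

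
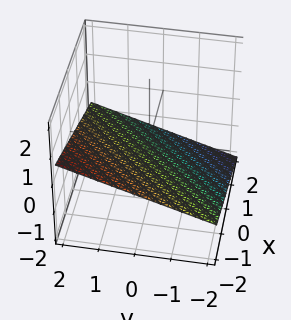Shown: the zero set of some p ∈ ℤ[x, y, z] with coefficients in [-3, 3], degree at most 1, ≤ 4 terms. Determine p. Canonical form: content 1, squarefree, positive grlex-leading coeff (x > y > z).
(a) Degree: the surface is flat (a plane), so deg p = 1.
(b) Observable constraints: it crosses the x-axis at the gridline x = -2; it meets the y-axis at y = 2 (among the integer gridlines).
(c) Together with the visible shape, these determine p as stated.

x - y + 3*z + 2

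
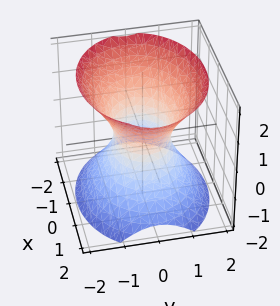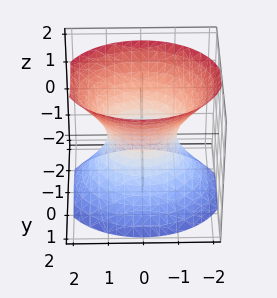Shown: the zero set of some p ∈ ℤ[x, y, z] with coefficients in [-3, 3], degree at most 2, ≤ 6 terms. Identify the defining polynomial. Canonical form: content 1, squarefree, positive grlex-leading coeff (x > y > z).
2*x^2 + 3*y^2 - 2*z^2 - 2

First, deg p = 2. An hourglass — one-sheet hyperboloid; a quadric.
Next, symmetries: it's symmetric under x → −x, forcing even powers of x; mirror symmetry y ↦ −y ⇒ only even powers of y; mirror symmetry z ↦ −z ⇒ only even powers of z.
Next, from the axis intercepts and sections: no z-intercept at any integer in the box; among the integer gridlines, it crosses the x-axis at x ∈ {-1, 1}.
Finally, matching integer coefficients to the picture gives p.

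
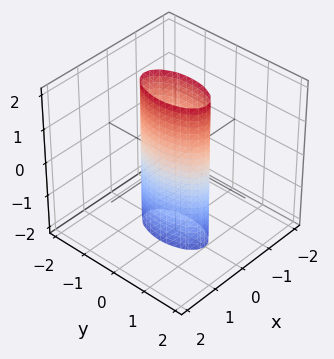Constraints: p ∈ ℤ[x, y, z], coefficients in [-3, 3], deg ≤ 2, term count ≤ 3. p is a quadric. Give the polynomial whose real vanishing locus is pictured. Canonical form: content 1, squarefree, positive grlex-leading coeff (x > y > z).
3*x^2 + y^2 - 1

1. deg p = 2. A cylinder; a quadric.
2. Symmetries: the z ↦ −z reflection is a symmetry, so z appears only in even powers; it's symmetric under x → −x, forcing even powers of x; the y ↦ −y reflection is a symmetry, so y appears only in even powers.
3. Observable constraints: the y-axis gridline crossings are at y ∈ {-1, 1}; no z-intercept at any integer in the box.
4. Assembling these constraints gives the stated polynomial.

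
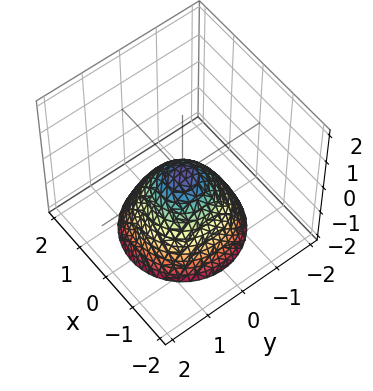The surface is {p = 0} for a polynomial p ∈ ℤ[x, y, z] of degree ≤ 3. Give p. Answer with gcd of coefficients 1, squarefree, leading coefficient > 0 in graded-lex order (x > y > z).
x^2 + y^2 + z

First, the degree is 2 — a single bowl opening along one axis; a quadric.
Then, symmetries: every cross-section ⟂ z is a circle, so x, y appear only via x² + y².
Next, against the integer gridlines: it meets the x-axis at x = 0 (among the integer gridlines); it meets the z-axis at z = 0 (among the integer gridlines); a circular section at z = -2 has radius between 1 and 2; one y-axis crossing is at y = 0.
Finally, these observations pin down the coefficients.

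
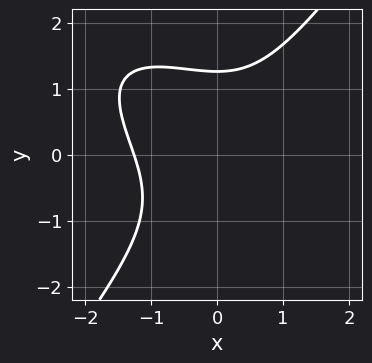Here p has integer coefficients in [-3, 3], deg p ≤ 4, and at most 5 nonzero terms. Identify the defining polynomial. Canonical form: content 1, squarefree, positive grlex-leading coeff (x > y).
x^3 + x^2*y - y^3 + 2

(a) deg p = 3. A generic line meets the curve in up to 3 points.
(b) Putting this together gives p.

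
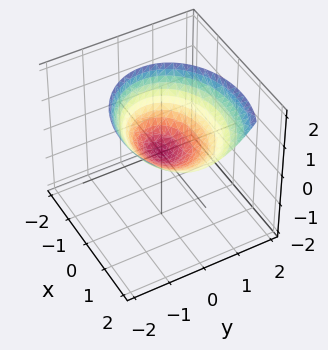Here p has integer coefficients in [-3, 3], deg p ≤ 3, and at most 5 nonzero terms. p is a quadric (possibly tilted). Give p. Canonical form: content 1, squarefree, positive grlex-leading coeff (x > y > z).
The degree is 2 — the shape is more complex than any degree-1 surface.
Observable constraints: it meets the z-axis at z = 0 (among the integer gridlines); it meets the y-axis at y = 0 (among the integer gridlines); it crosses the x-axis at the gridline x = 0.
Putting this together gives p.

2*x^2 - 2*x*z + 3*y^2 - 3*z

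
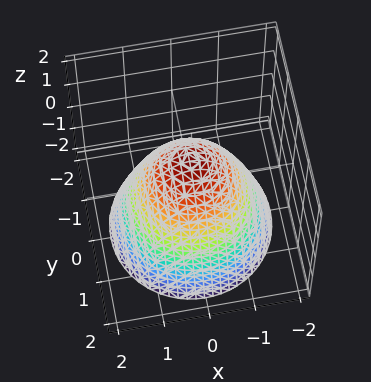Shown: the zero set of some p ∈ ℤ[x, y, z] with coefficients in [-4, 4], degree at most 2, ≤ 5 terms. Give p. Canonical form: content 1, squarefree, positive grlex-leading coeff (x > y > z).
x^2 + y^2 + z - 1

First, degree: the shape is more complex than any degree-1 surface, so deg p = 2.
Next, symmetries: the z-axis is an axis of rotation, so x and y enter only as x² + y².
Then, from the visible intercepts: a circular section at z = 0 has radius exactly 1; among the integer gridlines, it crosses the y-axis at y ∈ {-1, 1}; one z-axis crossing is at z = 1; among the integer gridlines, it crosses the x-axis at x ∈ {-1, 1}.
Finally, assembling these constraints gives the stated polynomial.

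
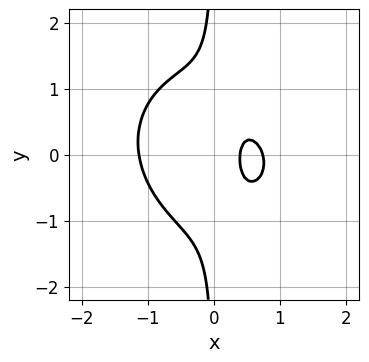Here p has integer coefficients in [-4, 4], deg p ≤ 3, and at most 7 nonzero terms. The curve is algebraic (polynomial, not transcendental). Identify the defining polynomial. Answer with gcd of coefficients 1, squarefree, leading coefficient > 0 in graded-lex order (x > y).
3*x^3 + x^2*y + 3*x*y^2 - 3*x + 1

(a) deg p = 3. No degree-2 curve has this shape.
(b) Reading off the gridlines: the curve avoids every integer y-axis point in the box.
(c) Putting this together gives p.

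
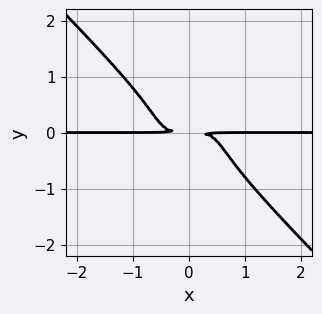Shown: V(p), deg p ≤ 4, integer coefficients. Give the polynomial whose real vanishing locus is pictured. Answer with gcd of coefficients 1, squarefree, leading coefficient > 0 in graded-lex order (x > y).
Degree: the shape is more complex than any degree-3 curve, so deg p = 4.
Against the integer gridlines: every point of the x-axis in the box is on the curve.
Solving for integer coefficients yields p as stated.

x^3*y - x^2*y^2 + 2*y^4 + y^2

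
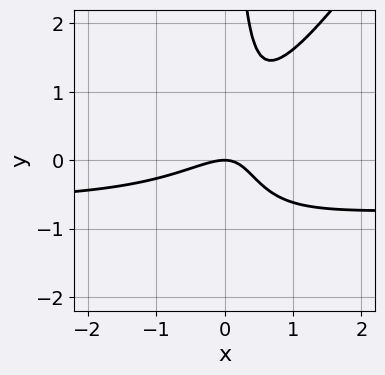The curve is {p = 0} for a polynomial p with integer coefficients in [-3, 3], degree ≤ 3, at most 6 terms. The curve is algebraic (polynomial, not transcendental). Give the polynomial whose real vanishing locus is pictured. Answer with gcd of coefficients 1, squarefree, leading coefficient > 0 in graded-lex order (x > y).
3*x^2*y - 2*x*y^2 + 2*x^2 - 3*x*y + 2*y

Degree: a generic line meets the curve in up to 3 points, so deg p = 3.
Checking where it meets the axes: it crosses the x-axis at the gridline x = 0; it crosses the y-axis at the gridline y = 0.
Solving for integer coefficients yields p as stated.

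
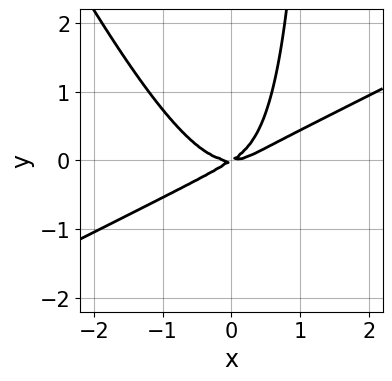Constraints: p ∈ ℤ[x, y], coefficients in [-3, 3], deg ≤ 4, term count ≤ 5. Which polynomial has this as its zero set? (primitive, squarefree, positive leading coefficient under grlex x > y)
First, the degree is 3 — no degree-2 curve has this shape.
Then, observable constraints: it crosses the y-axis at the gridline y = 0; it meets the x-axis at x = 0 (among the integer gridlines).
Finally, together with the visible shape, these determine p as stated.

2*x^3 - 3*x^2*y - 2*x*y^2 - 2*x*y + 3*y^2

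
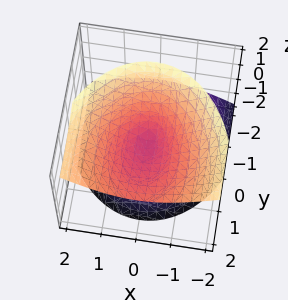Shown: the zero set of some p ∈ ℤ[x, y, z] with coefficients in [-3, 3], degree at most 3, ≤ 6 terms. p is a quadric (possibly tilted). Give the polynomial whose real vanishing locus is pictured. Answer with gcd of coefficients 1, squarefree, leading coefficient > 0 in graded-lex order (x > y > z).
First, degree: no degree-1 surface has this shape, so deg p = 2.
Next, against the integer gridlines: it meets the z-axis at z = 0 (among the integer gridlines); one x-axis crossing is at x = 0; it crosses the y-axis at the gridline y = 0.
Finally, the integer polynomial consistent with all of this is the stated p.

2*x^2 + y^2 - 2*y*z - 2*z^2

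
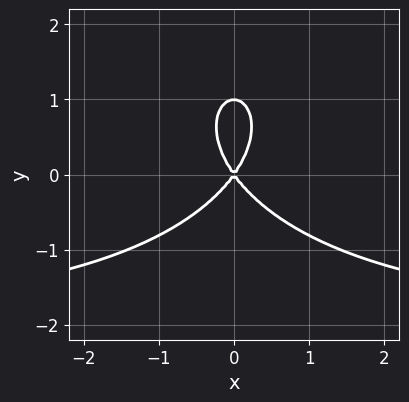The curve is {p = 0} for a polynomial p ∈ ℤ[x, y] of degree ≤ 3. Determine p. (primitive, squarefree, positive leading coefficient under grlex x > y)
(a) Degree: no degree-2 curve has this shape, so deg p = 3.
(b) Symmetries: the x ↦ −x reflection is a symmetry, so x appears only in even powers.
(c) From the axis intercepts and sections: one x-axis crossing is at x = 0; the y-axis gridline crossings are at y ∈ {0, 1}.
(d) Solving for integer coefficients yields p as stated.

x^2*y + y^3 + 2*x^2 - y^2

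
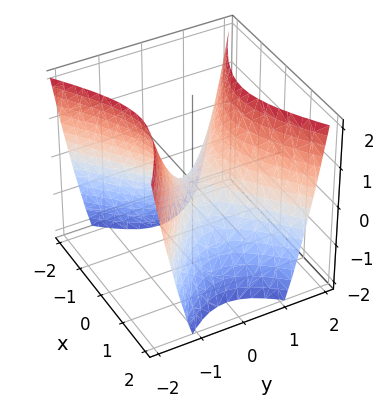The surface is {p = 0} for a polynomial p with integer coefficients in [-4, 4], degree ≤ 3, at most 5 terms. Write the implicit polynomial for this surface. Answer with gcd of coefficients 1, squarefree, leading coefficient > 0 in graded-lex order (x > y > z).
2*x^2 - 3*y^2 + 2*z

(a) The degree is 2 — a saddle surface; a quadric.
(b) Symmetries: it's symmetric under y → −y, forcing even powers of y; mirror symmetry x ↦ −x ⇒ only even powers of x.
(c) From the axis intercepts and sections: it crosses the y-axis at the gridline y = 0; one x-axis crossing is at x = 0; it crosses the z-axis at the gridline z = 0.
(d) Matching integer coefficients to the picture gives p.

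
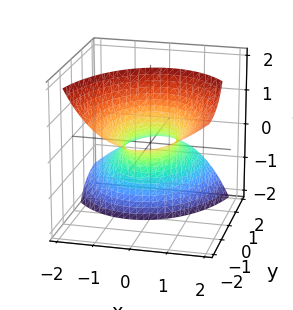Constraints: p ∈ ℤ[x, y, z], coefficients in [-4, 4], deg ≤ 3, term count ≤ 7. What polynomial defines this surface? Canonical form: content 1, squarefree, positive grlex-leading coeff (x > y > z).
2*x^2 - x*z + y^2 + 3*y*z - 1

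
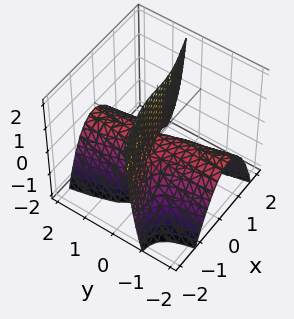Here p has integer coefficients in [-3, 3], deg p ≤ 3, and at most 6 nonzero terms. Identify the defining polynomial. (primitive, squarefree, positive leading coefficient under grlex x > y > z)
x^3 - 3*x^2*y - x*y^2 - 3*y*z

1. deg p = 3. A generic line meets the surface in up to 3 points.
2. Observable constraints: every point of the y-axis in the box is on the surface; one x-axis crossing is at x = 0; the visible z-axis segment lies entirely on the surface.
3. The integer polynomial consistent with all of this is the stated p.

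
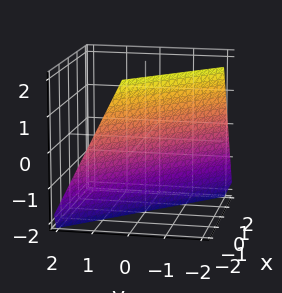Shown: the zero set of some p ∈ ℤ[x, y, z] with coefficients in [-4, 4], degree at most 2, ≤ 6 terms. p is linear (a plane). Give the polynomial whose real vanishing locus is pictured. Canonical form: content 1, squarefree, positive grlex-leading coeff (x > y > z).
Degree: the surface is flat (a plane), so deg p = 1.
From the axis intercepts and sections: it meets the y-axis at y = -1 (among the integer gridlines); one z-axis crossing is at z = -2; one x-axis crossing is at x = -1.
These observations pin down the coefficients.

2*x + 2*y + z + 2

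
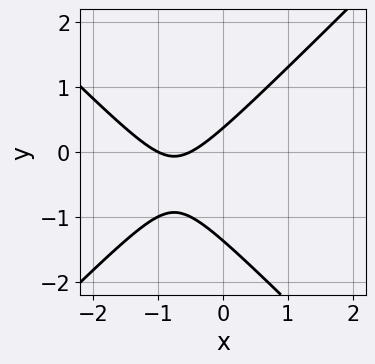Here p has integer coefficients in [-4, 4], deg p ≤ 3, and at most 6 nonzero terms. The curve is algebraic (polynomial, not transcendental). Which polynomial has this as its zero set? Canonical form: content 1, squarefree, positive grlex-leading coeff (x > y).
2*x^2 - 2*y^2 + 3*x - 2*y + 1

1. The degree is 2 — a generic line meets the curve in up to 2 points.
2. Observable constraints: one x-axis crossing is at x = -1.
3. The integer polynomial consistent with all of this is the stated p.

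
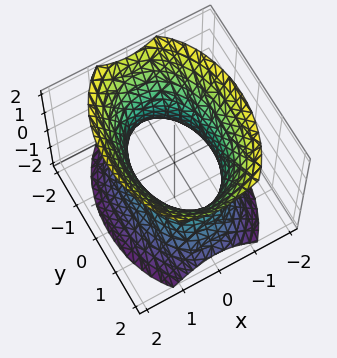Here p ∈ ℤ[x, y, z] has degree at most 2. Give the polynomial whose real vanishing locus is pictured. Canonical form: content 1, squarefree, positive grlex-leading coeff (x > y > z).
2*x^2 + y^2 - z^2 - 2

First, degree: one connected sheet with a waist; a quadric, so deg p = 2.
Then, symmetries: mirror symmetry z ↦ −z ⇒ only even powers of z; mirror symmetry y ↦ −y ⇒ only even powers of y; it's symmetric under x → −x, forcing even powers of x.
Next, against the integer gridlines: among the integer gridlines, it crosses the x-axis at x ∈ {-1, 1}; the surface avoids every integer z-axis point in the box.
Finally, fitting integer coefficients to these (and the overall shape) gives p.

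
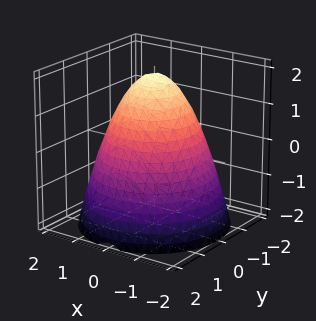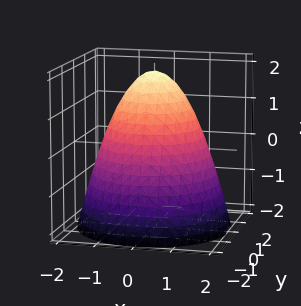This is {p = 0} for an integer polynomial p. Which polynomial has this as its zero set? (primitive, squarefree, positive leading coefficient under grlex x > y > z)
(a) Degree: the shape is more complex than any degree-1 surface, so deg p = 2.
(b) Symmetries: the z-axis is an axis of rotation, so x and y enter only as x² + y².
(c) From the axis intercepts and sections: one z-axis crossing is at z = 2; a circular section at z = 0 has radius between 1 and 2.
(d) The integer polynomial consistent with all of this is the stated p.

x^2 + y^2 + z - 2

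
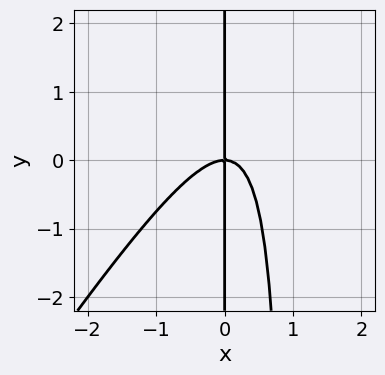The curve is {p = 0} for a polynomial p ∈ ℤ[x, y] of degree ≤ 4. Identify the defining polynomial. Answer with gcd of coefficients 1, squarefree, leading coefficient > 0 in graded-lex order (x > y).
3*x^3 - 2*x^2*y + 2*x*y

First, the degree is 3 — no degree-2 curve has this shape.
Next, checking where it meets the axes: every point of the y-axis in the box is on the curve; it crosses the x-axis at the gridline x = 0.
Finally, together with the visible shape, these determine p as stated.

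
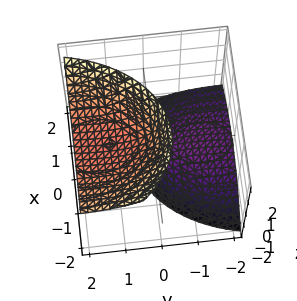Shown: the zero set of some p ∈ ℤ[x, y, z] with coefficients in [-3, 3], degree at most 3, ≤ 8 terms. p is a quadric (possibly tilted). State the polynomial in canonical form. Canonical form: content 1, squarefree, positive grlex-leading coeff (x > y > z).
1. There are 2 components. They look like related sheets of one shape, so recover p as a whole.
2. Degree: no degree-1 surface has this shape, so deg p = 2.
3. Observable constraints: it misses every integer gridline on the y-axis; the surface avoids every integer x-axis point in the box.
4. Putting this together gives p.

2*x^2 + x*z + y^2 - 3*y*z - z^2 + 2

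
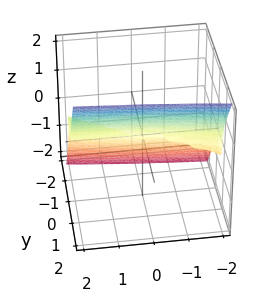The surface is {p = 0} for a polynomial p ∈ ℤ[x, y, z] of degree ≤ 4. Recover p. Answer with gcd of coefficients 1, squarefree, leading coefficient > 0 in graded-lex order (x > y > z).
x*y^2 + 3*y^3 - z^3

1. The degree is 3 — no degree-2 surface has this shape.
2. Checking where it meets the axes: one z-axis crossing is at z = 0; the visible x-axis segment lies entirely on the surface; it meets the y-axis at y = 0 (among the integer gridlines).
3. Together with the visible shape, these determine p as stated.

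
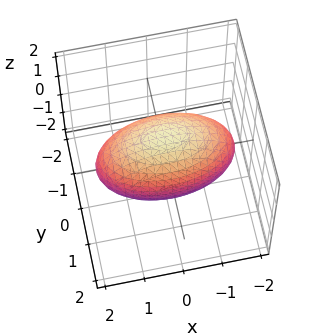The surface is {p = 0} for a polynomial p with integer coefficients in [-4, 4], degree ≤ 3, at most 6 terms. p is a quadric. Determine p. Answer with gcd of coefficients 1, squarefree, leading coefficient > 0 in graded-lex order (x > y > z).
First, degree: a closed, bounded, convex surface; a quadric, so deg p = 2.
Then, symmetries: mirror symmetry y ↦ −y ⇒ only even powers of y; the z ↦ −z reflection is a symmetry, so z appears only in even powers; it's symmetric under x → −x, forcing even powers of x.
Then, observable constraints: the y-axis gridline crossings are at y ∈ {-1, 1}.
Finally, matching integer coefficients to the picture gives p.

x^2 + 3*y^2 + 2*z^2 - 3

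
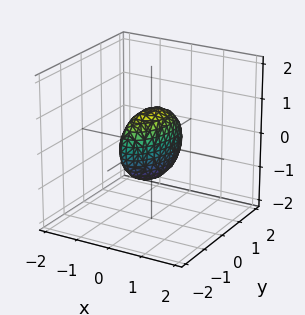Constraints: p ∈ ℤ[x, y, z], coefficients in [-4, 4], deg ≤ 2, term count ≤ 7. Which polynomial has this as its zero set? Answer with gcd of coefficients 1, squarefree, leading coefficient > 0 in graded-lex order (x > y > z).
Degree: a generic line meets the surface in up to 2 points, so deg p = 2.
Against the integer gridlines: the y-axis gridline crossings are at y ∈ {-1, 1}; among the integer gridlines, it crosses the z-axis at z ∈ {-1, 1}.
Assembling these constraints gives the stated polynomial.

3*x^2 - x*y + y^2 + z^2 - 1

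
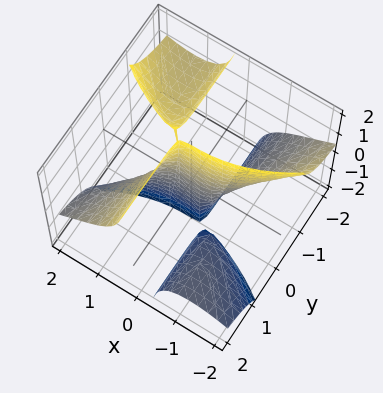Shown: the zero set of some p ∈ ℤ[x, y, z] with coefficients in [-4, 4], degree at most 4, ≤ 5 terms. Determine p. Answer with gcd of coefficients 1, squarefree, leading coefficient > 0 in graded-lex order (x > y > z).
x^3 + 3*x*y*z - 2*y

(a) There are 2 components. They look like related sheets of one shape, so recover p as a whole.
(b) The degree is 3 — a generic line meets the surface in up to 3 points.
(c) From the visible intercepts: it meets the x-axis at x = 0 (among the integer gridlines); one y-axis crossing is at y = 0.
(d) These observations pin down the coefficients. Check: (0, 0, 2) on the z-axis lies on the surface, and p(0, 0, 2) = 0. ✓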